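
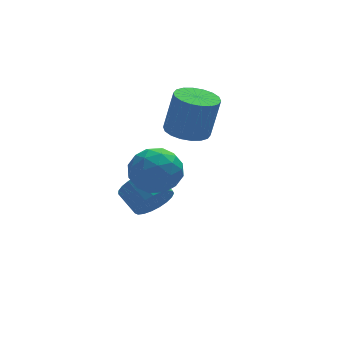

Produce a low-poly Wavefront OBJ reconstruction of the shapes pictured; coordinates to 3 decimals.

v -1.772 -0.727 3.303
v -1.197 -0.46 2.225
v -0.203 -1.88 3.855
v 0.372 -1.613 2.777
v 0.223 -0.723 3.643
v -0.747 -0.01 3.302
v -0.653 -2.33 2.778
v -1.623 -1.617 2.437
v -0.505 -1.451 1.9
v 0.037 -0.458 2.435
v -1.437 -1.882 3.645
v -0.895 -0.889 4.18
v -1.622 -0.492 2.715
v 0.222 -1.848 3.365
v 0.135 -1.325 3.874
v 0.473 -1.168 3.24
v -1.358 -0.228 3.349
v -1.019 -0.071 2.715
v -0.185 -0.226 3.549
v -0.381 -2.269 3.365
v -0.042 -2.112 2.731
v -1.873 -1.172 2.84
v -1.535 -1.015 2.206
v -1.215 -2.114 2.531
v -0.878 -0.917 1.891
v 0.045 -1.596 2.215
v -0.558 -2.017 2.216
v -1.128 -1.598 2.015
v -0.559 -0.334 2.205
v 0.363 -1.012 2.53
v 0.276 -0.489 3.039
v -0.294 -0.07 2.838
v -0.153 -0.916 2.014
v -1.763 -1.328 3.55
v -0.841 -2.006 3.875
v -1.106 -2.27 3.242
v -1.676 -1.851 3.041
v -1.445 -0.744 3.865
v -0.522 -1.423 4.189
v -0.272 -0.742 4.065
v -0.842 -0.323 3.864
v -1.247 -1.424 4.066
v -0.084 1.173 -0.604
v 0.746 1.171 -0.01
v 0.314 2.285 0.597
v -0.516 2.287 0.004
v 0.875 1.402 -0.342
v 0.443 2.516 0.265
v 0.838 1.594 -0.718
v 0.406 2.707 -0.111
v 0.642 1.712 -1.075
v 0.21 2.826 -0.468
v 0.321 1.737 -1.351
v -0.111 2.851 -0.744
v -0.071 1.665 -1.497
v -0.503 2.779 -0.89
v -0.465 1.508 -1.489
v -0.897 2.622 -0.882
v -0.793 1.293 -1.327
v -1.225 2.406 -0.72
v -0.998 1.057 -1.041
v -1.43 2.171 -0.434
v -1.045 0.841 -0.679
v -1.478 1.955 -0.072
v -0.927 0.683 -0.304
v -1.359 1.797 0.303
v -0.662 0.609 0.02
v -1.094 1.723 0.627
v -0.297 0.633 0.235
v -0.73 1.747 0.842
v 0.104 0.751 0.306
v -0.328 1.864 0.913
v 0.473 0.941 0.219
v 0.041 2.055 0.826
v 2.219 3.846 1.952
v 3.206 3.467 1.731
v 3.687 3.474 3.867
v 2.701 3.854 4.088
v 3.269 3.943 1.715
v 3.75 3.951 3.852
v 3.123 4.4 1.746
v 3.605 4.408 3.883
v 2.799 4.748 1.818
v 3.28 4.755 3.955
v 2.36 4.917 1.916
v 2.841 4.924 4.053
v 1.893 4.873 2.022
v 2.374 4.881 4.158
v 1.491 4.627 2.113
v 1.972 4.634 4.25
v 1.233 4.226 2.173
v 1.714 4.233 4.309
v 1.17 3.749 2.188
v 1.651 3.757 4.325
v 1.315 3.292 2.157
v 1.797 3.3 4.294
v 1.64 2.945 2.085
v 2.121 2.952 4.222
v 2.079 2.776 1.987
v 2.56 2.783 4.124
v 2.546 2.819 1.882
v 3.027 2.827 4.018
v 2.948 3.066 1.79
v 3.429 3.073 3.927
f 1 38 17
f 38 12 41
f 17 41 6
f 38 41 17
f 1 17 13
f 17 6 18
f 13 18 2
f 17 18 13
f 1 13 22
f 13 2 23
f 22 23 8
f 13 23 22
f 1 22 34
f 22 8 37
f 34 37 11
f 22 37 34
f 1 34 38
f 34 11 42
f 38 42 12
f 34 42 38
f 2 18 29
f 18 6 32
f 29 32 10
f 18 32 29
f 6 41 19
f 41 12 40
f 19 40 5
f 41 40 19
f 12 42 39
f 42 11 35
f 39 35 3
f 42 35 39
f 11 37 36
f 37 8 24
f 36 24 7
f 37 24 36
f 8 23 28
f 23 2 25
f 28 25 9
f 23 25 28
f 4 30 16
f 30 10 31
f 16 31 5
f 30 31 16
f 4 16 14
f 16 5 15
f 14 15 3
f 16 15 14
f 4 14 21
f 14 3 20
f 21 20 7
f 14 20 21
f 4 21 26
f 21 7 27
f 26 27 9
f 21 27 26
f 4 26 30
f 26 9 33
f 30 33 10
f 26 33 30
f 5 31 19
f 31 10 32
f 19 32 6
f 31 32 19
f 3 15 39
f 15 5 40
f 39 40 12
f 15 40 39
f 7 20 36
f 20 3 35
f 36 35 11
f 20 35 36
f 9 27 28
f 27 7 24
f 28 24 8
f 27 24 28
f 10 33 29
f 33 9 25
f 29 25 2
f 33 25 29
f 44 43 47
f 44 47 45
f 45 47 48
f 45 48 46
f 47 43 49
f 47 49 48
f 48 49 50
f 48 50 46
f 49 43 51
f 49 51 50
f 50 51 52
f 50 52 46
f 51 43 53
f 51 53 52
f 52 53 54
f 52 54 46
f 53 43 55
f 53 55 54
f 54 55 56
f 54 56 46
f 55 43 57
f 55 57 56
f 56 57 58
f 56 58 46
f 57 43 59
f 57 59 58
f 58 59 60
f 58 60 46
f 59 43 61
f 59 61 60
f 60 61 62
f 60 62 46
f 61 43 63
f 61 63 62
f 62 63 64
f 62 64 46
f 63 43 65
f 63 65 64
f 64 65 66
f 64 66 46
f 65 43 67
f 65 67 66
f 66 67 68
f 66 68 46
f 67 43 69
f 67 69 68
f 68 69 70
f 68 70 46
f 69 43 71
f 69 71 70
f 70 71 72
f 70 72 46
f 71 43 73
f 71 73 72
f 72 73 74
f 72 74 46
f 73 43 44
f 73 44 74
f 74 44 45
f 74 45 46
f 76 75 79
f 76 79 77
f 77 79 80
f 77 80 78
f 79 75 81
f 79 81 80
f 80 81 82
f 80 82 78
f 81 75 83
f 81 83 82
f 82 83 84
f 82 84 78
f 83 75 85
f 83 85 84
f 84 85 86
f 84 86 78
f 85 75 87
f 85 87 86
f 86 87 88
f 86 88 78
f 87 75 89
f 87 89 88
f 88 89 90
f 88 90 78
f 89 75 91
f 89 91 90
f 90 91 92
f 90 92 78
f 91 75 93
f 91 93 92
f 92 93 94
f 92 94 78
f 93 75 95
f 93 95 94
f 94 95 96
f 94 96 78
f 95 75 97
f 95 97 96
f 96 97 98
f 96 98 78
f 97 75 99
f 97 99 98
f 98 99 100
f 98 100 78
f 99 75 101
f 99 101 100
f 100 101 102
f 100 102 78
f 101 75 103
f 101 103 102
f 102 103 104
f 102 104 78
f 103 75 76
f 103 76 104
f 104 76 77
f 104 77 78



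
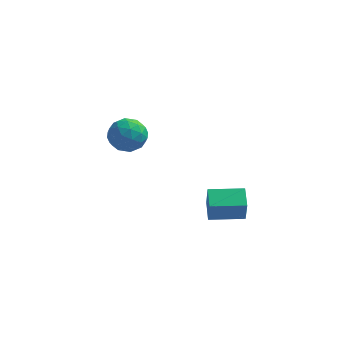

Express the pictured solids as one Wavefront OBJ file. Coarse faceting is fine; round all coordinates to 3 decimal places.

v 3.031 -2.087 2.409
v 3.155 -2.445 3.558
v 2.743 -1.113 2.744
v 2.867 -1.47 3.893
v 4.553 -1.63 2.387
v 4.677 -1.987 3.536
v 4.265 -0.655 2.722
v 4.389 -1.013 3.871
v -1.643 3.503 3.249
v -0.866 3.143 3.742
v -2.534 2.277 3.758
v -1.757 1.917 4.251
v -2.188 2.753 4.552
v -1.638 3.511 4.237
v -1.762 1.909 3.263
v -1.212 2.667 2.948
v -0.939 2.158 3.75
v -1.203 2.68 4.547
v -2.197 2.74 2.953
v -2.461 3.262 3.75
v -1.176 3.431 3.451
v -2.224 1.989 4.049
v -2.477 2.481 4.226
v -2.021 2.269 4.516
v -1.63 3.647 3.742
v -1.173 3.436 4.032
v -1.95 3.206 4.508
v -2.227 1.984 3.468
v -1.77 1.773 3.758
v -1.379 3.151 2.984
v -0.923 2.939 3.274
v -1.45 2.214 2.992
v -0.763 2.64 3.745
v -1.286 1.919 4.045
v -1.29 1.914 3.464
v -0.966 2.36 3.279
v -0.917 2.947 4.214
v -1.441 2.226 4.513
v -1.695 2.718 4.69
v -1.371 3.163 4.505
v -0.961 2.367 4.219
v -1.959 3.194 2.987
v -2.483 2.473 3.286
v -2.029 2.257 2.995
v -1.705 2.702 2.81
v -2.114 3.501 3.455
v -2.637 2.78 3.755
v -2.434 3.06 4.221
v -2.11 3.506 4.036
v -2.439 3.053 3.281
f 2 4 1
f 5 2 1
f 1 4 3
f 3 5 1
f 2 8 4
f 6 2 5
f 6 8 2
f 4 8 3
f 7 5 3
f 3 8 7
f 7 6 5
f 8 6 7
f 9 46 25
f 46 20 49
f 25 49 14
f 46 49 25
f 9 25 21
f 25 14 26
f 21 26 10
f 25 26 21
f 9 21 30
f 21 10 31
f 30 31 16
f 21 31 30
f 9 30 42
f 30 16 45
f 42 45 19
f 30 45 42
f 9 42 46
f 42 19 50
f 46 50 20
f 42 50 46
f 10 26 37
f 26 14 40
f 37 40 18
f 26 40 37
f 14 49 27
f 49 20 48
f 27 48 13
f 49 48 27
f 20 50 47
f 50 19 43
f 47 43 11
f 50 43 47
f 19 45 44
f 45 16 32
f 44 32 15
f 45 32 44
f 16 31 36
f 31 10 33
f 36 33 17
f 31 33 36
f 12 38 24
f 38 18 39
f 24 39 13
f 38 39 24
f 12 24 22
f 24 13 23
f 22 23 11
f 24 23 22
f 12 22 29
f 22 11 28
f 29 28 15
f 22 28 29
f 12 29 34
f 29 15 35
f 34 35 17
f 29 35 34
f 12 34 38
f 34 17 41
f 38 41 18
f 34 41 38
f 13 39 27
f 39 18 40
f 27 40 14
f 39 40 27
f 11 23 47
f 23 13 48
f 47 48 20
f 23 48 47
f 15 28 44
f 28 11 43
f 44 43 19
f 28 43 44
f 17 35 36
f 35 15 32
f 36 32 16
f 35 32 36
f 18 41 37
f 41 17 33
f 37 33 10
f 41 33 37



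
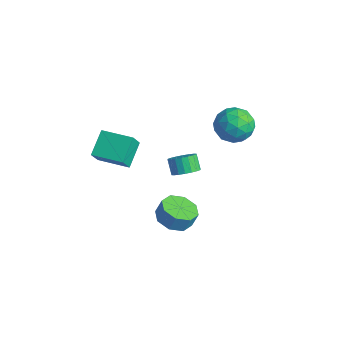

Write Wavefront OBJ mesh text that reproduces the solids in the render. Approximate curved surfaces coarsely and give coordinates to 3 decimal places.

v -0.492 0.949 -1.846
v 0.152 0.879 -1.311
v -0.505 1.061 -0.498
v -1.148 1.131 -1.034
v 0.151 1.244 -1.393
v -0.505 1.426 -0.581
v 0.023 1.55 -1.565
v -0.633 1.732 -0.753
v -0.207 1.737 -1.793
v -0.863 1.919 -0.98
v -0.493 1.769 -2.031
v -1.15 1.95 -1.218
v -0.78 1.637 -2.233
v -1.436 1.819 -1.42
v -1.009 1.37 -2.358
v -1.665 1.552 -1.545
v -1.135 1.019 -2.382
v -1.792 1.201 -1.569
v -1.135 0.654 -2.299
v -1.791 0.836 -1.487
v -1.007 0.348 -2.127
v -1.663 0.53 -1.315
v -0.777 0.161 -1.9
v -1.433 0.343 -1.087
v -0.49 0.13 -1.662
v -1.147 0.311 -0.849
v -0.204 0.261 -1.46
v -0.86 0.443 -0.647
v 0.025 0.528 -1.335
v -0.631 0.71 -0.522
v 0.589 4.014 2.831
v 1.729 3.992 2.368
v 0.511 2.028 2.732
v 1.651 2.006 2.269
v 1.469 2.335 3.44
v 1.517 3.563 3.501
v 0.723 2.457 1.599
v 0.771 3.685 1.66
v 1.811 3.03 1.606
v 2.272 2.955 2.744
v -0.032 3.065 2.356
v 0.429 2.99 3.494
v 1.166 4.178 2.609
v 1.074 1.842 2.491
v 0.967 2.036 3.18
v 1.637 2.023 2.908
v 1.042 3.925 3.275
v 1.711 3.913 3.002
v 1.559 2.939 3.632
v 0.529 2.107 2.098
v 1.198 2.095 1.825
v 0.603 3.997 2.192
v 1.273 3.984 1.92
v 0.681 3.081 1.468
v 1.884 3.599 1.888
v 1.838 2.432 1.83
v 1.293 2.697 1.436
v 1.321 3.418 1.472
v 2.155 3.555 2.557
v 2.109 2.387 2.499
v 2.002 2.581 3.187
v 2.031 3.303 3.223
v 2.204 2.989 2.11
v 0.131 3.633 2.601
v 0.085 2.465 2.543
v 0.209 2.717 1.877
v 0.238 3.439 1.913
v 0.402 3.588 3.27
v 0.356 2.421 3.212
v 0.919 2.602 3.628
v 0.947 3.323 3.664
v 0.036 3.031 2.99
v 1.632 -1.391 -3.007
v 2.424 -0.726 -3.381
v 2.62 -0.423 -2.427
v 1.828 -1.089 -2.053
v 1.673 -0.346 -3.347
v 1.87 -0.043 -2.393
v 0.898 -0.578 -3.113
v 1.095 -0.276 -2.159
v 0.553 -1.287 -2.818
v 0.75 -0.985 -1.864
v 0.84 -2.057 -2.633
v 1.036 -1.754 -1.679
v 1.59 -2.437 -2.667
v 1.787 -2.134 -1.713
v 2.365 -2.204 -2.901
v 2.562 -1.902 -1.947
v 2.71 -1.495 -3.196
v 2.907 -1.193 -2.242
v -1.99 -3.177 2.561
v -1.639 -3.812 3.616
v -0.385 -2.2 2.616
v -0.034 -2.835 3.67
v -1.246 -4.345 1.61
v -0.895 -4.98 2.664
v 0.359 -3.368 1.664
v 0.71 -4.003 2.719
f 2 1 5
f 2 5 3
f 3 5 6
f 3 6 4
f 5 1 7
f 5 7 6
f 6 7 8
f 6 8 4
f 7 1 9
f 7 9 8
f 8 9 10
f 8 10 4
f 9 1 11
f 9 11 10
f 10 11 12
f 10 12 4
f 11 1 13
f 11 13 12
f 12 13 14
f 12 14 4
f 13 1 15
f 13 15 14
f 14 15 16
f 14 16 4
f 15 1 17
f 15 17 16
f 16 17 18
f 16 18 4
f 17 1 19
f 17 19 18
f 18 19 20
f 18 20 4
f 19 1 21
f 19 21 20
f 20 21 22
f 20 22 4
f 21 1 23
f 21 23 22
f 22 23 24
f 22 24 4
f 23 1 25
f 23 25 24
f 24 25 26
f 24 26 4
f 25 1 27
f 25 27 26
f 26 27 28
f 26 28 4
f 27 1 29
f 27 29 28
f 28 29 30
f 28 30 4
f 29 1 2
f 29 2 30
f 30 2 3
f 30 3 4
f 31 68 47
f 68 42 71
f 47 71 36
f 68 71 47
f 31 47 43
f 47 36 48
f 43 48 32
f 47 48 43
f 31 43 52
f 43 32 53
f 52 53 38
f 43 53 52
f 31 52 64
f 52 38 67
f 64 67 41
f 52 67 64
f 31 64 68
f 64 41 72
f 68 72 42
f 64 72 68
f 32 48 59
f 48 36 62
f 59 62 40
f 48 62 59
f 36 71 49
f 71 42 70
f 49 70 35
f 71 70 49
f 42 72 69
f 72 41 65
f 69 65 33
f 72 65 69
f 41 67 66
f 67 38 54
f 66 54 37
f 67 54 66
f 38 53 58
f 53 32 55
f 58 55 39
f 53 55 58
f 34 60 46
f 60 40 61
f 46 61 35
f 60 61 46
f 34 46 44
f 46 35 45
f 44 45 33
f 46 45 44
f 34 44 51
f 44 33 50
f 51 50 37
f 44 50 51
f 34 51 56
f 51 37 57
f 56 57 39
f 51 57 56
f 34 56 60
f 56 39 63
f 60 63 40
f 56 63 60
f 35 61 49
f 61 40 62
f 49 62 36
f 61 62 49
f 33 45 69
f 45 35 70
f 69 70 42
f 45 70 69
f 37 50 66
f 50 33 65
f 66 65 41
f 50 65 66
f 39 57 58
f 57 37 54
f 58 54 38
f 57 54 58
f 40 63 59
f 63 39 55
f 59 55 32
f 63 55 59
f 74 73 77
f 74 77 75
f 75 77 78
f 75 78 76
f 77 73 79
f 77 79 78
f 78 79 80
f 78 80 76
f 79 73 81
f 79 81 80
f 80 81 82
f 80 82 76
f 81 73 83
f 81 83 82
f 82 83 84
f 82 84 76
f 83 73 85
f 83 85 84
f 84 85 86
f 84 86 76
f 85 73 87
f 85 87 86
f 86 87 88
f 86 88 76
f 87 73 89
f 87 89 88
f 88 89 90
f 88 90 76
f 89 73 74
f 89 74 90
f 90 74 75
f 90 75 76
f 92 94 91
f 95 92 91
f 91 94 93
f 93 95 91
f 92 98 94
f 96 92 95
f 96 98 92
f 94 98 93
f 97 95 93
f 93 98 97
f 97 96 95
f 98 96 97



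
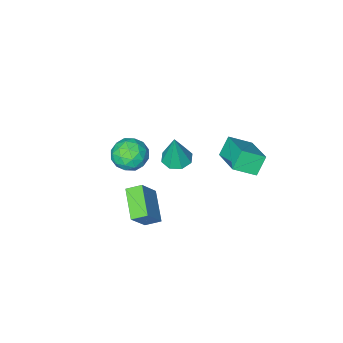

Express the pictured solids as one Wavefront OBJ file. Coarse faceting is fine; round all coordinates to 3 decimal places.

v -4.725 1.723 1.325
v -3.648 1.138 1.98
v -4.171 3.64 2.127
v -3.094 3.054 2.782
v -4.026 1.926 0.358
v -2.949 1.34 1.013
v -3.472 3.842 1.16
v -2.395 3.257 1.815
v -0.966 -3.071 -1.479
v -0.081 -3.086 -2.122
v -1.599 -4.494 -2.318
v -0.714 -4.509 -2.961
v -0.623 -4.755 -1.899
v -0.232 -3.876 -1.381
v -1.448 -3.704 -3.059
v -1.057 -2.825 -2.541
v -0.379 -3.477 -3.098
v 0.131 -4.127 -2.381
v -1.811 -3.453 -2.059
v -1.301 -4.103 -1.342
v -0.468 -2.953 -1.727
v -1.212 -4.627 -2.713
v -1.159 -4.771 -2.089
v -0.639 -4.78 -2.467
v -0.556 -3.418 -1.291
v -0.036 -3.426 -1.669
v -0.355 -4.408 -1.538
v -1.644 -4.154 -2.771
v -1.124 -4.162 -3.149
v -1.041 -2.8 -1.973
v -0.521 -2.809 -2.351
v -1.325 -3.172 -2.902
v -0.123 -3.192 -2.679
v -0.495 -4.029 -3.172
v -0.926 -3.556 -3.23
v -0.696 -3.039 -2.925
v 0.177 -3.574 -2.257
v -0.196 -4.411 -2.75
v -0.142 -4.555 -2.126
v 0.088 -4.038 -1.821
v 0.001 -3.804 -2.831
v -1.484 -3.169 -1.69
v -1.857 -4.006 -2.183
v -1.768 -3.542 -2.619
v -1.538 -3.025 -2.314
v -1.185 -3.551 -1.268
v -1.557 -4.388 -1.761
v -0.984 -4.541 -1.515
v -0.754 -4.024 -1.21
v -1.681 -3.776 -1.609
v -3.325 -3.035 -3.35
v -2.572 -2.633 -3.517
v -2.995 -2.785 -1.27
v -3.085 -2.21 -3.487
v -3.739 -2.27 -3.376
v -4.15 -2.778 -3.25
v -4.078 -3.437 -3.182
v -3.565 -3.86 -3.212
v -2.911 -3.8 -3.323
v -2.5 -3.292 -3.45
v 0.606 -0.168 -4.406
v -0.091 -1.745 -3.583
v -0.086 0.339 -4.022
v -0.783 -1.238 -3.199
v 1.643 0.138 -2.941
v 0.946 -1.439 -2.118
v 0.951 0.645 -2.557
v 0.254 -0.932 -1.734
f 2 4 1
f 5 2 1
f 1 4 3
f 3 5 1
f 2 8 4
f 6 2 5
f 6 8 2
f 4 8 3
f 7 5 3
f 3 8 7
f 7 6 5
f 8 6 7
f 9 46 25
f 46 20 49
f 25 49 14
f 46 49 25
f 9 25 21
f 25 14 26
f 21 26 10
f 25 26 21
f 9 21 30
f 21 10 31
f 30 31 16
f 21 31 30
f 9 30 42
f 30 16 45
f 42 45 19
f 30 45 42
f 9 42 46
f 42 19 50
f 46 50 20
f 42 50 46
f 10 26 37
f 26 14 40
f 37 40 18
f 26 40 37
f 14 49 27
f 49 20 48
f 27 48 13
f 49 48 27
f 20 50 47
f 50 19 43
f 47 43 11
f 50 43 47
f 19 45 44
f 45 16 32
f 44 32 15
f 45 32 44
f 16 31 36
f 31 10 33
f 36 33 17
f 31 33 36
f 12 38 24
f 38 18 39
f 24 39 13
f 38 39 24
f 12 24 22
f 24 13 23
f 22 23 11
f 24 23 22
f 12 22 29
f 22 11 28
f 29 28 15
f 22 28 29
f 12 29 34
f 29 15 35
f 34 35 17
f 29 35 34
f 12 34 38
f 34 17 41
f 38 41 18
f 34 41 38
f 13 39 27
f 39 18 40
f 27 40 14
f 39 40 27
f 11 23 47
f 23 13 48
f 47 48 20
f 23 48 47
f 15 28 44
f 28 11 43
f 44 43 19
f 28 43 44
f 17 35 36
f 35 15 32
f 36 32 16
f 35 32 36
f 18 41 37
f 41 17 33
f 37 33 10
f 41 33 37
f 52 51 54
f 52 54 53
f 54 51 55
f 54 55 53
f 55 51 56
f 55 56 53
f 56 51 57
f 56 57 53
f 57 51 58
f 57 58 53
f 58 51 59
f 58 59 53
f 59 51 60
f 59 60 53
f 60 51 52
f 60 52 53
f 62 64 61
f 65 62 61
f 61 64 63
f 63 65 61
f 62 68 64
f 66 62 65
f 66 68 62
f 64 68 63
f 67 65 63
f 63 68 67
f 67 66 65
f 68 66 67



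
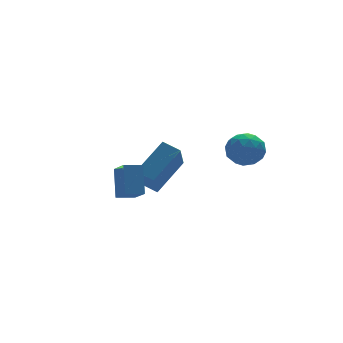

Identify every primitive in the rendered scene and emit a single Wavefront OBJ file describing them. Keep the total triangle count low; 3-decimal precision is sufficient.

v 1.221 2.658 -2.826
v 0.469 1.432 -1.31
v 2.733 3.202 -1.636
v 1.981 1.976 -0.119
v 1.719 1.964 -3.141
v 0.967 0.738 -1.624
v 3.231 2.508 -1.95
v 2.479 1.282 -0.434
v -1.112 -0.005 -1.772
v -1.134 -1.014 -1.035
v -0.785 0.854 -0.586
v -0.808 -0.156 0.151
v -0.292 -0.124 -1.911
v -0.315 -1.134 -1.174
v 0.034 0.734 -0.725
v 0.012 -0.275 0.012
v 2.937 -2.427 0.835
v 3.651 -2.132 1.262
v 3.029 -3.668 1.538
v 3.743 -3.373 1.965
v 2.951 -3.021 2.134
v 2.894 -2.255 1.7
v 3.786 -3.545 1.1
v 3.729 -2.779 0.666
v 4.176 -2.823 1.426
v 3.66 -2.499 2.065
v 3.02 -3.301 0.735
v 2.504 -2.977 1.374
v 3.286 -2.171 0.987
v 3.394 -3.629 1.813
v 2.928 -3.423 1.913
v 3.348 -3.249 2.164
v 2.841 -2.243 1.244
v 3.261 -2.069 1.495
v 2.849 -2.592 2.008
v 3.419 -3.731 1.305
v 3.839 -3.557 1.556
v 3.332 -2.551 0.636
v 3.752 -2.377 0.887
v 3.831 -3.208 0.792
v 4.014 -2.403 1.334
v 4.068 -3.133 1.748
v 4.094 -3.234 1.239
v 4.06 -2.783 0.984
v 3.711 -2.213 1.71
v 3.765 -2.942 2.123
v 3.299 -2.736 2.223
v 3.266 -2.285 1.967
v 4.019 -2.619 1.806
v 2.915 -2.858 0.677
v 2.969 -3.587 1.09
v 3.414 -3.515 0.833
v 3.381 -3.064 0.577
v 2.612 -2.667 1.052
v 2.666 -3.397 1.466
v 2.62 -3.017 1.816
v 2.586 -2.566 1.561
v 2.661 -3.181 0.994
f 2 4 1
f 5 2 1
f 1 4 3
f 3 5 1
f 2 8 4
f 6 2 5
f 6 8 2
f 4 8 3
f 7 5 3
f 3 8 7
f 7 6 5
f 8 6 7
f 10 12 9
f 13 10 9
f 9 12 11
f 11 13 9
f 10 16 12
f 14 10 13
f 14 16 10
f 12 16 11
f 15 13 11
f 11 16 15
f 15 14 13
f 16 14 15
f 17 54 33
f 54 28 57
f 33 57 22
f 54 57 33
f 17 33 29
f 33 22 34
f 29 34 18
f 33 34 29
f 17 29 38
f 29 18 39
f 38 39 24
f 29 39 38
f 17 38 50
f 38 24 53
f 50 53 27
f 38 53 50
f 17 50 54
f 50 27 58
f 54 58 28
f 50 58 54
f 18 34 45
f 34 22 48
f 45 48 26
f 34 48 45
f 22 57 35
f 57 28 56
f 35 56 21
f 57 56 35
f 28 58 55
f 58 27 51
f 55 51 19
f 58 51 55
f 27 53 52
f 53 24 40
f 52 40 23
f 53 40 52
f 24 39 44
f 39 18 41
f 44 41 25
f 39 41 44
f 20 46 32
f 46 26 47
f 32 47 21
f 46 47 32
f 20 32 30
f 32 21 31
f 30 31 19
f 32 31 30
f 20 30 37
f 30 19 36
f 37 36 23
f 30 36 37
f 20 37 42
f 37 23 43
f 42 43 25
f 37 43 42
f 20 42 46
f 42 25 49
f 46 49 26
f 42 49 46
f 21 47 35
f 47 26 48
f 35 48 22
f 47 48 35
f 19 31 55
f 31 21 56
f 55 56 28
f 31 56 55
f 23 36 52
f 36 19 51
f 52 51 27
f 36 51 52
f 25 43 44
f 43 23 40
f 44 40 24
f 43 40 44
f 26 49 45
f 49 25 41
f 45 41 18
f 49 41 45



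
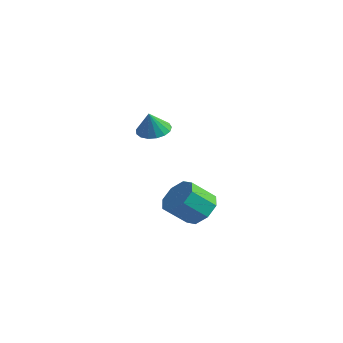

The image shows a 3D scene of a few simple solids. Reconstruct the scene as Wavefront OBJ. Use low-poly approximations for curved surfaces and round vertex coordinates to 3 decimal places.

v 3.119 2.429 -3.636
v 4.052 2.535 -3.104
v 3.555 1.417 -2.011
v 2.621 1.311 -2.544
v 3.472 3.058 -2.833
v 2.975 1.94 -1.74
v 2.685 3.212 -3.033
v 2.188 2.095 -1.94
v 2.152 2.908 -3.586
v 1.655 1.791 -2.493
v 2.185 2.323 -4.169
v 1.688 1.205 -3.076
v 2.765 1.8 -4.44
v 2.268 0.682 -3.347
v 3.552 1.645 -4.24
v 3.055 0.528 -3.147
v 4.085 1.949 -3.687
v 3.588 0.832 -2.594
v 2.873 -0.383 2.329
v 3.661 -0.065 2.343
v 3.027 -0.817 3.491
v 3.432 0.238 2.487
v 3.074 0.399 2.595
v 2.67 0.381 2.641
v 2.313 0.188 2.616
v 2.084 -0.136 2.526
v 2.036 -0.516 2.39
v 2.18 -0.866 2.24
v 2.482 -1.105 2.111
v 2.874 -1.179 2.031
v 3.266 -1.07 2.02
v 3.568 -0.804 2.08
v 3.711 -0.441 2.196
f 2 1 5
f 2 5 3
f 3 5 6
f 3 6 4
f 5 1 7
f 5 7 6
f 6 7 8
f 6 8 4
f 7 1 9
f 7 9 8
f 8 9 10
f 8 10 4
f 9 1 11
f 9 11 10
f 10 11 12
f 10 12 4
f 11 1 13
f 11 13 12
f 12 13 14
f 12 14 4
f 13 1 15
f 13 15 14
f 14 15 16
f 14 16 4
f 15 1 17
f 15 17 16
f 16 17 18
f 16 18 4
f 17 1 2
f 17 2 18
f 18 2 3
f 18 3 4
f 20 19 22
f 20 22 21
f 22 19 23
f 22 23 21
f 23 19 24
f 23 24 21
f 24 19 25
f 24 25 21
f 25 19 26
f 25 26 21
f 26 19 27
f 26 27 21
f 27 19 28
f 27 28 21
f 28 19 29
f 28 29 21
f 29 19 30
f 29 30 21
f 30 19 31
f 30 31 21
f 31 19 32
f 31 32 21
f 32 19 33
f 32 33 21
f 33 19 20
f 33 20 21



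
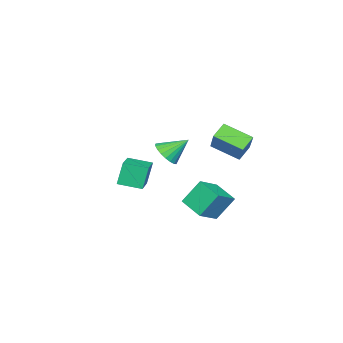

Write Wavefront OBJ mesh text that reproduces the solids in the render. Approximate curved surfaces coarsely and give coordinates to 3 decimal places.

v 0.63 0.79 1.609
v 1.424 1.229 1.683
v -0.03 1.81 2.651
v 1.258 1.414 1.397
v 0.984 1.491 1.148
v 0.648 1.446 0.979
v 0.31 1.289 0.918
v 0.026 1.045 0.978
v -0.152 0.757 1.146
v -0.196 0.475 1.394
v -0.097 0.247 1.68
v 0.128 0.114 1.953
v 0.44 0.097 2.167
v 0.785 0.2 2.284
v 1.102 0.406 2.285
v 1.339 0.677 2.169
v 1.452 0.969 1.956
v -3.838 2.876 -0.085
v -3.54 1.172 0.701
v -4.732 3.023 0.574
v -4.434 1.319 1.359
v -2.646 3.741 1.341
v -2.348 2.037 2.126
v -3.54 3.888 1.999
v -3.242 2.184 2.785
v -2.715 -4.263 -2.839
v -3.147 -4.113 -1.305
v -3.263 -2.886 -3.127
v -3.695 -2.736 -1.594
v -1.065 -3.524 -2.446
v -1.497 -3.374 -0.913
v -1.613 -2.147 -2.735
v -2.045 -1.997 -1.201
v -0.005 3.608 -0.339
v 1.35 3.355 0.411
v 0.54 5.037 -0.843
v 1.896 4.784 -0.093
v 0.644 2.856 -1.767
v 2 2.603 -1.017
v 1.19 4.285 -2.271
v 2.545 4.032 -1.521
f 2 1 4
f 2 4 3
f 4 1 5
f 4 5 3
f 5 1 6
f 5 6 3
f 6 1 7
f 6 7 3
f 7 1 8
f 7 8 3
f 8 1 9
f 8 9 3
f 9 1 10
f 9 10 3
f 10 1 11
f 10 11 3
f 11 1 12
f 11 12 3
f 12 1 13
f 12 13 3
f 13 1 14
f 13 14 3
f 14 1 15
f 14 15 3
f 15 1 16
f 15 16 3
f 16 1 17
f 16 17 3
f 17 1 2
f 17 2 3
f 19 21 18
f 22 19 18
f 18 21 20
f 20 22 18
f 19 25 21
f 23 19 22
f 23 25 19
f 21 25 20
f 24 22 20
f 20 25 24
f 24 23 22
f 25 23 24
f 27 29 26
f 30 27 26
f 26 29 28
f 28 30 26
f 27 33 29
f 31 27 30
f 31 33 27
f 29 33 28
f 32 30 28
f 28 33 32
f 32 31 30
f 33 31 32
f 35 37 34
f 38 35 34
f 34 37 36
f 36 38 34
f 35 41 37
f 39 35 38
f 39 41 35
f 37 41 36
f 40 38 36
f 36 41 40
f 40 39 38
f 41 39 40



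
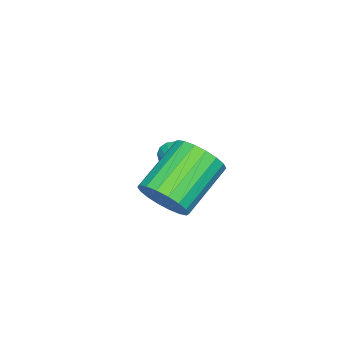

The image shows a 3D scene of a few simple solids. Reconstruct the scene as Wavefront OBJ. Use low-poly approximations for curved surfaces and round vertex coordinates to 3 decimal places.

v -3.028 -4.411 -2.58
v -2.749 -4.573 -2.975
v -1.692 -3.569 -1.98
v -2.856 -4.345 -3.056
v -3.009 -4.135 -3.009
v -3.168 -3.999 -2.847
v -3.289 -3.974 -2.614
v -3.34 -4.066 -2.372
v -3.307 -4.25 -2.185
v -3.2 -4.477 -2.105
v -3.047 -4.687 -2.152
v -2.889 -4.823 -2.314
v -2.768 -4.848 -2.547
v -2.717 -4.757 -2.789
v 1.041 -2.116 -0.849
v 1.404 -2.42 -0.143
v -0.238 -2.248 0.775
v -0.601 -1.944 0.069
v 1.46 -2.047 -0.113
v -0.182 -1.875 0.806
v 1.433 -1.688 -0.229
v -0.209 -1.516 0.69
v 1.329 -1.413 -0.467
v -0.314 -1.241 0.452
v 1.167 -1.278 -0.781
v -0.475 -1.106 0.138
v 0.981 -1.309 -1.109
v -0.662 -1.137 -0.19
v 0.806 -1.499 -1.385
v -0.836 -1.327 -0.466
v 0.678 -1.812 -1.555
v -0.964 -1.64 -0.637
v 0.622 -2.185 -1.586
v -1.02 -2.013 -0.667
v 0.649 -2.544 -1.47
v -0.993 -2.372 -0.551
v 0.754 -2.819 -1.232
v -0.889 -2.647 -0.313
v 0.915 -2.954 -0.918
v -0.727 -2.782 0.001
v 1.102 -2.923 -0.59
v -0.541 -2.751 0.329
v 1.276 -2.733 -0.314
v -0.366 -2.561 0.605
f 2 1 4
f 2 4 3
f 4 1 5
f 4 5 3
f 5 1 6
f 5 6 3
f 6 1 7
f 6 7 3
f 7 1 8
f 7 8 3
f 8 1 9
f 8 9 3
f 9 1 10
f 9 10 3
f 10 1 11
f 10 11 3
f 11 1 12
f 11 12 3
f 12 1 13
f 12 13 3
f 13 1 14
f 13 14 3
f 14 1 2
f 14 2 3
f 16 15 19
f 16 19 17
f 17 19 20
f 17 20 18
f 19 15 21
f 19 21 20
f 20 21 22
f 20 22 18
f 21 15 23
f 21 23 22
f 22 23 24
f 22 24 18
f 23 15 25
f 23 25 24
f 24 25 26
f 24 26 18
f 25 15 27
f 25 27 26
f 26 27 28
f 26 28 18
f 27 15 29
f 27 29 28
f 28 29 30
f 28 30 18
f 29 15 31
f 29 31 30
f 30 31 32
f 30 32 18
f 31 15 33
f 31 33 32
f 32 33 34
f 32 34 18
f 33 15 35
f 33 35 34
f 34 35 36
f 34 36 18
f 35 15 37
f 35 37 36
f 36 37 38
f 36 38 18
f 37 15 39
f 37 39 38
f 38 39 40
f 38 40 18
f 39 15 41
f 39 41 40
f 40 41 42
f 40 42 18
f 41 15 43
f 41 43 42
f 42 43 44
f 42 44 18
f 43 15 16
f 43 16 44
f 44 16 17
f 44 17 18



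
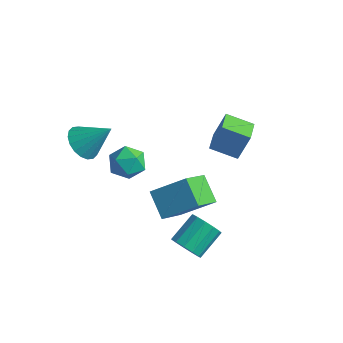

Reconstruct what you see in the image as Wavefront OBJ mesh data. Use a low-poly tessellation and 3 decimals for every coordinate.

v 0.16 -0.489 -4.459
v 0.412 -2.148 -3.246
v -1.058 0.024 -3.505
v -0.806 -1.635 -2.292
v 1.526 0.575 -3.288
v 1.778 -1.084 -2.075
v 0.308 1.088 -2.334
v 0.56 -0.571 -1.121
v 0.373 1.359 -0.323
v 0.709 1.877 1.175
v -0.339 2.527 -0.567
v -0.003 3.045 0.93
v 1.623 2.015 -0.83
v 1.959 2.533 0.667
v 0.911 3.183 -1.075
v 1.247 3.701 0.423
v -3.545 -0.358 -1.438
v -2.896 0.251 -1.978
v -3.444 -1.531 -2.642
v -2.795 -0.922 -3.182
v -2.482 -1.352 -2.287
v -2.544 -0.627 -1.543
v -3.796 -0.653 -3.077
v -3.858 0.072 -2.333
v -3.051 0.069 -2.991
v -2.239 -0.363 -2.502
v -4.101 -0.917 -2.118
v -3.289 -1.349 -1.629
v 2.74 -3.117 -3.107
v 3.595 -3.187 -3.05
v 3.655 -1.754 -2.195
v 2.8 -1.683 -2.253
v 3.505 -2.94 -3.457
v 3.566 -1.507 -2.602
v 3.173 -2.749 -3.754
v 3.233 -1.316 -2.899
v 2.703 -2.675 -3.845
v 2.763 -1.242 -2.99
v 2.244 -2.741 -3.702
v 2.305 -1.308 -2.847
v 1.943 -2.926 -3.37
v 2.004 -1.493 -2.515
v 1.895 -3.172 -2.955
v 1.956 -1.739 -2.1
v 2.115 -3.4 -2.589
v 2.176 -1.967 -1.734
v 2.534 -3.538 -2.387
v 2.594 -2.105 -1.532
v 3.017 -3.542 -2.414
v 3.078 -2.109 -1.559
v 3.413 -3.411 -2.661
v 3.473 -1.978 -1.806
v -3.607 -3.212 0.966
v -2.965 -2.947 0.233
v -2.453 -2.448 2.254
v -3.235 -2.589 0.264
v -3.579 -2.354 0.433
v -3.929 -2.29 0.708
v -4.214 -2.407 1.034
v -4.38 -2.685 1.347
v -4.393 -3.066 1.584
v -4.25 -3.476 1.699
v -3.979 -3.834 1.669
v -3.635 -4.069 1.5
v -3.286 -4.134 1.225
v -3 -4.016 0.898
v -2.834 -3.739 0.586
v -2.822 -3.357 0.348
f 2 4 1
f 5 2 1
f 1 4 3
f 3 5 1
f 2 8 4
f 6 2 5
f 6 8 2
f 4 8 3
f 7 5 3
f 3 8 7
f 7 6 5
f 8 6 7
f 10 12 9
f 13 10 9
f 9 12 11
f 11 13 9
f 10 16 12
f 14 10 13
f 14 16 10
f 12 16 11
f 15 13 11
f 11 16 15
f 15 14 13
f 16 14 15
f 17 28 22
f 17 22 18
f 17 18 24
f 17 24 27
f 17 27 28
f 18 22 26
f 22 28 21
f 28 27 19
f 27 24 23
f 24 18 25
f 20 26 21
f 20 21 19
f 20 19 23
f 20 23 25
f 20 25 26
f 21 26 22
f 19 21 28
f 23 19 27
f 25 23 24
f 26 25 18
f 30 29 33
f 30 33 31
f 31 33 34
f 31 34 32
f 33 29 35
f 33 35 34
f 34 35 36
f 34 36 32
f 35 29 37
f 35 37 36
f 36 37 38
f 36 38 32
f 37 29 39
f 37 39 38
f 38 39 40
f 38 40 32
f 39 29 41
f 39 41 40
f 40 41 42
f 40 42 32
f 41 29 43
f 41 43 42
f 42 43 44
f 42 44 32
f 43 29 45
f 43 45 44
f 44 45 46
f 44 46 32
f 45 29 47
f 45 47 46
f 46 47 48
f 46 48 32
f 47 29 49
f 47 49 48
f 48 49 50
f 48 50 32
f 49 29 51
f 49 51 50
f 50 51 52
f 50 52 32
f 51 29 30
f 51 30 52
f 52 30 31
f 52 31 32
f 54 53 56
f 54 56 55
f 56 53 57
f 56 57 55
f 57 53 58
f 57 58 55
f 58 53 59
f 58 59 55
f 59 53 60
f 59 60 55
f 60 53 61
f 60 61 55
f 61 53 62
f 61 62 55
f 62 53 63
f 62 63 55
f 63 53 64
f 63 64 55
f 64 53 65
f 64 65 55
f 65 53 66
f 65 66 55
f 66 53 67
f 66 67 55
f 67 53 68
f 67 68 55
f 68 53 54
f 68 54 55



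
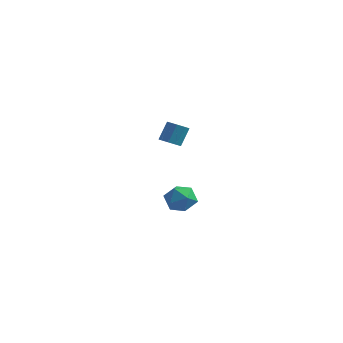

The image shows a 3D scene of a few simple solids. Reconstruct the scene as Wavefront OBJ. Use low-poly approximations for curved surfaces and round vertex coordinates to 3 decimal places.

v -1.15 3.088 -2.807
v -0.432 3.441 -2.486
v -0.748 1.839 -2.334
v -0.03 2.192 -2.013
v -0.795 2.376 -1.661
v -1.044 3.148 -1.954
v -0.136 2.132 -2.866
v -0.385 2.904 -3.159
v 0.195 2.85 -2.522
v -0.213 3.001 -1.778
v -0.967 2.279 -3.042
v -1.375 2.43 -2.298
v 0.566 -0.969 3.247
v 0.94 -0.686 3.001
v 1.089 -0.128 3.866
v 0.714 -0.411 4.113
v 0.616 -0.53 2.955
v 0.765 0.028 3.82
v 0.269 -0.579 3.047
v 0.417 -0.021 3.912
v 0.06 -0.81 3.232
v 0.209 -0.252 4.097
v 0.088 -1.116 3.424
v 0.237 -0.558 4.289
v 0.34 -1.353 3.534
v 0.488 -0.795 4.399
v 0.697 -1.41 3.51
v 0.845 -0.853 4.375
v 0.993 -1.261 3.363
v 1.141 -0.703 4.228
v 1.089 -0.975 3.162
v 1.237 -0.417 4.027
f 1 12 6
f 1 6 2
f 1 2 8
f 1 8 11
f 1 11 12
f 2 6 10
f 6 12 5
f 12 11 3
f 11 8 7
f 8 2 9
f 4 10 5
f 4 5 3
f 4 3 7
f 4 7 9
f 4 9 10
f 5 10 6
f 3 5 12
f 7 3 11
f 9 7 8
f 10 9 2
f 14 13 17
f 14 17 15
f 15 17 18
f 15 18 16
f 17 13 19
f 17 19 18
f 18 19 20
f 18 20 16
f 19 13 21
f 19 21 20
f 20 21 22
f 20 22 16
f 21 13 23
f 21 23 22
f 22 23 24
f 22 24 16
f 23 13 25
f 23 25 24
f 24 25 26
f 24 26 16
f 25 13 27
f 25 27 26
f 26 27 28
f 26 28 16
f 27 13 29
f 27 29 28
f 28 29 30
f 28 30 16
f 29 13 31
f 29 31 30
f 30 31 32
f 30 32 16
f 31 13 14
f 31 14 32
f 32 14 15
f 32 15 16



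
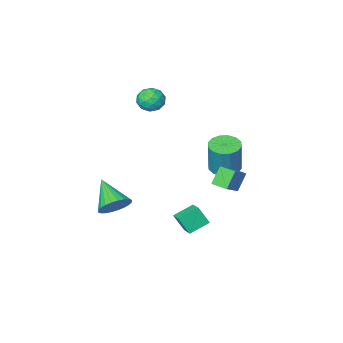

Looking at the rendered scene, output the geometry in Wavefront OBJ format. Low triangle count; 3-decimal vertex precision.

v 1.373 -1.74 -4.449
v 1.953 -2.167 -5.021
v 1.307 -3.3 -3.351
v 2.182 -2.014 -4.791
v 2.288 -1.82 -4.508
v 2.254 -1.613 -4.216
v 2.087 -1.426 -3.96
v 1.81 -1.286 -3.779
v 1.468 -1.215 -3.699
v 1.11 -1.225 -3.734
v 0.793 -1.312 -3.877
v 0.564 -1.465 -4.108
v 0.459 -1.659 -4.391
v 0.492 -1.866 -4.682
v 0.66 -2.053 -4.938
v 0.936 -2.193 -5.12
v 1.279 -2.264 -5.2
v 1.636 -2.254 -5.165
v -2.707 2.628 -0.574
v -1.816 3.052 0.09
v -3.06 3.434 -0.615
v -2.169 3.857 0.05
v -2.111 2.843 -1.51
v -1.22 3.266 -0.845
v -2.464 3.648 -1.55
v -1.573 4.072 -0.886
v 0.094 2.937 -3.898
v -0.968 3.003 -3.436
v 0.27 3.761 -3.611
v -0.792 3.827 -3.149
v 0.472 2.533 -2.971
v -0.59 2.599 -2.509
v 0.648 3.357 -2.684
v -0.414 3.423 -2.222
v -2.154 -2.898 1.703
v -1.419 -2.941 2.012
v -1.961 -4.019 1.088
v -1.226 -4.062 1.397
v -1.864 -4.147 1.871
v -1.984 -3.454 2.251
v -1.396 -3.506 0.849
v -1.516 -2.813 1.229
v -0.95 -3.317 1.485
v -1.24 -3.713 2.116
v -2.14 -3.247 0.984
v -2.43 -3.643 1.615
v -1.803 -2.821 1.911
v -1.577 -4.139 1.189
v -1.952 -4.189 1.467
v -1.52 -4.214 1.649
v -2.135 -3.122 2.051
v -1.703 -3.148 2.233
v -1.965 -3.856 2.15
v -1.677 -3.812 0.867
v -1.245 -3.838 1.049
v -1.86 -2.746 1.451
v -1.428 -2.771 1.633
v -1.415 -3.104 0.95
v -1.096 -3.068 1.784
v -0.983 -3.727 1.422
v -1.083 -3.4 1.1
v -1.153 -2.992 1.323
v -1.266 -3.3 2.154
v -1.153 -3.959 1.793
v -1.528 -4.009 2.071
v -1.598 -3.602 2.295
v -0.991 -3.521 1.845
v -2.227 -3.001 1.307
v -2.114 -3.66 0.946
v -1.782 -3.358 0.805
v -1.852 -2.951 1.029
v -2.397 -3.233 1.678
v -2.284 -3.892 1.316
v -2.227 -3.968 1.777
v -2.297 -3.56 2
v -2.389 -3.439 1.255
v -3.84 0.225 -2.086
v -3.016 0.026 -2.155
v -2.777 0.375 -0.303
v -3.6 0.575 -0.234
v -3.036 0.458 -2.234
v -2.796 0.807 -0.382
v -3.27 0.828 -2.273
v -3.031 1.177 -0.421
v -3.658 1.037 -2.263
v -3.418 1.386 -0.411
v -4.094 1.028 -2.205
v -3.854 1.377 -0.352
v -4.462 0.804 -2.115
v -4.222 1.153 -0.263
v -4.663 0.425 -2.017
v -4.424 0.774 -0.165
v -4.644 -0.007 -1.938
v -4.404 0.342 -0.086
v -4.409 -0.377 -1.899
v -4.17 -0.028 -0.047
v -4.022 -0.586 -1.909
v -3.782 -0.237 -0.057
v -3.586 -0.577 -1.968
v -3.346 -0.228 -0.115
v -3.218 -0.353 -2.057
v -2.978 -0.004 -0.205
f 2 1 4
f 2 4 3
f 4 1 5
f 4 5 3
f 5 1 6
f 5 6 3
f 6 1 7
f 6 7 3
f 7 1 8
f 7 8 3
f 8 1 9
f 8 9 3
f 9 1 10
f 9 10 3
f 10 1 11
f 10 11 3
f 11 1 12
f 11 12 3
f 12 1 13
f 12 13 3
f 13 1 14
f 13 14 3
f 14 1 15
f 14 15 3
f 15 1 16
f 15 16 3
f 16 1 17
f 16 17 3
f 17 1 18
f 17 18 3
f 18 1 2
f 18 2 3
f 20 22 19
f 23 20 19
f 19 22 21
f 21 23 19
f 20 26 22
f 24 20 23
f 24 26 20
f 22 26 21
f 25 23 21
f 21 26 25
f 25 24 23
f 26 24 25
f 28 30 27
f 31 28 27
f 27 30 29
f 29 31 27
f 28 34 30
f 32 28 31
f 32 34 28
f 30 34 29
f 33 31 29
f 29 34 33
f 33 32 31
f 34 32 33
f 35 72 51
f 72 46 75
f 51 75 40
f 72 75 51
f 35 51 47
f 51 40 52
f 47 52 36
f 51 52 47
f 35 47 56
f 47 36 57
f 56 57 42
f 47 57 56
f 35 56 68
f 56 42 71
f 68 71 45
f 56 71 68
f 35 68 72
f 68 45 76
f 72 76 46
f 68 76 72
f 36 52 63
f 52 40 66
f 63 66 44
f 52 66 63
f 40 75 53
f 75 46 74
f 53 74 39
f 75 74 53
f 46 76 73
f 76 45 69
f 73 69 37
f 76 69 73
f 45 71 70
f 71 42 58
f 70 58 41
f 71 58 70
f 42 57 62
f 57 36 59
f 62 59 43
f 57 59 62
f 38 64 50
f 64 44 65
f 50 65 39
f 64 65 50
f 38 50 48
f 50 39 49
f 48 49 37
f 50 49 48
f 38 48 55
f 48 37 54
f 55 54 41
f 48 54 55
f 38 55 60
f 55 41 61
f 60 61 43
f 55 61 60
f 38 60 64
f 60 43 67
f 64 67 44
f 60 67 64
f 39 65 53
f 65 44 66
f 53 66 40
f 65 66 53
f 37 49 73
f 49 39 74
f 73 74 46
f 49 74 73
f 41 54 70
f 54 37 69
f 70 69 45
f 54 69 70
f 43 61 62
f 61 41 58
f 62 58 42
f 61 58 62
f 44 67 63
f 67 43 59
f 63 59 36
f 67 59 63
f 78 77 81
f 78 81 79
f 79 81 82
f 79 82 80
f 81 77 83
f 81 83 82
f 82 83 84
f 82 84 80
f 83 77 85
f 83 85 84
f 84 85 86
f 84 86 80
f 85 77 87
f 85 87 86
f 86 87 88
f 86 88 80
f 87 77 89
f 87 89 88
f 88 89 90
f 88 90 80
f 89 77 91
f 89 91 90
f 90 91 92
f 90 92 80
f 91 77 93
f 91 93 92
f 92 93 94
f 92 94 80
f 93 77 95
f 93 95 94
f 94 95 96
f 94 96 80
f 95 77 97
f 95 97 96
f 96 97 98
f 96 98 80
f 97 77 99
f 97 99 98
f 98 99 100
f 98 100 80
f 99 77 101
f 99 101 100
f 100 101 102
f 100 102 80
f 101 77 78
f 101 78 102
f 102 78 79
f 102 79 80



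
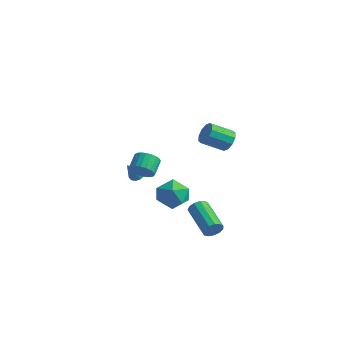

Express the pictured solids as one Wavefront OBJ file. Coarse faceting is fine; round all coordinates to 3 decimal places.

v -0.343 -3.457 -0.657
v -0.126 -3.805 -0.03
v -0.42 -2.952 0.545
v -0.637 -2.603 -0.083
v 0.135 -3.657 -0.115
v -0.159 -2.804 0.46
v 0.313 -3.475 -0.295
v 0.019 -2.622 0.28
v 0.378 -3.289 -0.537
v 0.084 -2.436 0.038
v 0.318 -3.133 -0.8
v 0.024 -2.279 -0.225
v 0.144 -3.032 -1.038
v -0.15 -2.179 -0.463
v -0.114 -3.005 -1.211
v -0.408 -2.152 -0.636
v -0.412 -3.056 -1.288
v -0.706 -2.203 -0.713
v -0.698 -3.176 -1.256
v -0.992 -2.323 -0.681
v -0.922 -3.345 -1.12
v -1.217 -2.492 -0.545
v -1.047 -3.533 -0.905
v -1.341 -2.68 -0.33
v -1.049 -3.708 -0.646
v -1.344 -2.855 -0.072
v -0.93 -3.839 -0.39
v -1.224 -2.986 0.185
v -0.709 -3.904 -0.18
v -1.003 -3.051 0.395
v -0.425 -3.892 -0.053
v -0.719 -3.039 0.522
v -3.968 0.373 -4.069
v -3.624 0.667 -3.856
v -4.012 -0.413 -2.911
v -3.902 0.782 -3.789
v -4.206 0.741 -3.828
v -4.419 0.56 -3.959
v -4.459 0.307 -4.133
v -4.312 0.079 -4.281
v -4.034 -0.036 -4.349
v -3.73 0.005 -4.31
v -3.517 0.187 -4.178
v -3.476 0.439 -4.005
v 2.092 1.087 0.627
v 2.684 0.664 0.762
v 1.82 -0.309 1.507
v 1.228 0.113 1.373
v 2.643 0.963 1.105
v 1.779 -0.01 1.851
v 2.392 1.31 1.266
v 1.528 0.336 2.011
v 2.026 1.571 1.183
v 1.162 0.598 1.928
v 1.685 1.647 0.887
v 0.821 0.674 1.633
v 1.5 1.509 0.493
v 0.636 0.536 1.238
v 1.541 1.21 0.149
v 0.677 0.237 0.895
v 1.792 0.864 -0.011
v 0.928 -0.11 0.734
v 2.158 0.602 0.072
v 1.294 -0.371 0.817
v 2.499 0.526 0.367
v 1.635 -0.447 1.113
v 4.469 -3.297 -3.471
v 4.774 -3.068 -2.995
v 3.036 -2.173 -2.313
v 2.731 -2.403 -2.789
v 4.796 -2.834 -3.246
v 3.058 -1.939 -2.564
v 4.714 -2.747 -3.568
v 2.976 -1.853 -2.886
v 4.554 -2.835 -3.86
v 2.817 -1.94 -3.178
v 4.367 -3.07 -4.028
v 2.63 -2.175 -3.346
v 4.213 -3.377 -4.019
v 2.475 -2.482 -3.337
v 4.14 -3.658 -3.836
v 2.402 -2.764 -3.154
v 4.171 -3.825 -3.538
v 2.433 -2.931 -2.856
v 4.297 -3.825 -3.218
v 2.559 -2.93 -2.536
v 4.477 -3.657 -2.978
v 2.74 -2.762 -2.296
v 4.655 -3.375 -2.895
v 2.917 -2.48 -2.213
v 1.205 -1.812 -1.929
v 2.07 -2.375 -1.6
v 0.53 -3.265 -2.64
v 1.395 -3.828 -2.311
v 0.686 -3.45 -1.585
v 1.103 -2.552 -1.145
v 1.497 -3.088 -3.095
v 1.914 -2.19 -2.655
v 2.25 -3.163 -2.32
v 1.749 -3.387 -1.387
v 0.851 -2.253 -2.853
v 0.35 -2.477 -1.92
f 2 1 5
f 2 5 3
f 3 5 6
f 3 6 4
f 5 1 7
f 5 7 6
f 6 7 8
f 6 8 4
f 7 1 9
f 7 9 8
f 8 9 10
f 8 10 4
f 9 1 11
f 9 11 10
f 10 11 12
f 10 12 4
f 11 1 13
f 11 13 12
f 12 13 14
f 12 14 4
f 13 1 15
f 13 15 14
f 14 15 16
f 14 16 4
f 15 1 17
f 15 17 16
f 16 17 18
f 16 18 4
f 17 1 19
f 17 19 18
f 18 19 20
f 18 20 4
f 19 1 21
f 19 21 20
f 20 21 22
f 20 22 4
f 21 1 23
f 21 23 22
f 22 23 24
f 22 24 4
f 23 1 25
f 23 25 24
f 24 25 26
f 24 26 4
f 25 1 27
f 25 27 26
f 26 27 28
f 26 28 4
f 27 1 29
f 27 29 28
f 28 29 30
f 28 30 4
f 29 1 31
f 29 31 30
f 30 31 32
f 30 32 4
f 31 1 2
f 31 2 32
f 32 2 3
f 32 3 4
f 34 33 36
f 34 36 35
f 36 33 37
f 36 37 35
f 37 33 38
f 37 38 35
f 38 33 39
f 38 39 35
f 39 33 40
f 39 40 35
f 40 33 41
f 40 41 35
f 41 33 42
f 41 42 35
f 42 33 43
f 42 43 35
f 43 33 44
f 43 44 35
f 44 33 34
f 44 34 35
f 46 45 49
f 46 49 47
f 47 49 50
f 47 50 48
f 49 45 51
f 49 51 50
f 50 51 52
f 50 52 48
f 51 45 53
f 51 53 52
f 52 53 54
f 52 54 48
f 53 45 55
f 53 55 54
f 54 55 56
f 54 56 48
f 55 45 57
f 55 57 56
f 56 57 58
f 56 58 48
f 57 45 59
f 57 59 58
f 58 59 60
f 58 60 48
f 59 45 61
f 59 61 60
f 60 61 62
f 60 62 48
f 61 45 63
f 61 63 62
f 62 63 64
f 62 64 48
f 63 45 65
f 63 65 64
f 64 65 66
f 64 66 48
f 65 45 46
f 65 46 66
f 66 46 47
f 66 47 48
f 68 67 71
f 68 71 69
f 69 71 72
f 69 72 70
f 71 67 73
f 71 73 72
f 72 73 74
f 72 74 70
f 73 67 75
f 73 75 74
f 74 75 76
f 74 76 70
f 75 67 77
f 75 77 76
f 76 77 78
f 76 78 70
f 77 67 79
f 77 79 78
f 78 79 80
f 78 80 70
f 79 67 81
f 79 81 80
f 80 81 82
f 80 82 70
f 81 67 83
f 81 83 82
f 82 83 84
f 82 84 70
f 83 67 85
f 83 85 84
f 84 85 86
f 84 86 70
f 85 67 87
f 85 87 86
f 86 87 88
f 86 88 70
f 87 67 89
f 87 89 88
f 88 89 90
f 88 90 70
f 89 67 68
f 89 68 90
f 90 68 69
f 90 69 70
f 91 102 96
f 91 96 92
f 91 92 98
f 91 98 101
f 91 101 102
f 92 96 100
f 96 102 95
f 102 101 93
f 101 98 97
f 98 92 99
f 94 100 95
f 94 95 93
f 94 93 97
f 94 97 99
f 94 99 100
f 95 100 96
f 93 95 102
f 97 93 101
f 99 97 98
f 100 99 92



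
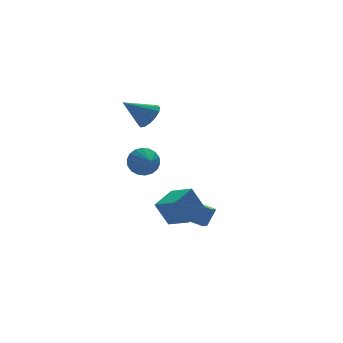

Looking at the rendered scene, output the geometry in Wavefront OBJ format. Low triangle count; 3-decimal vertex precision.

v 1.642 1.935 2.831
v 2.061 1.63 3.454
v 0.398 2.305 3.849
v 2.169 2.035 3.438
v 2.136 2.413 3.26
v 1.97 2.663 2.967
v 1.717 2.717 2.637
v 1.443 2.563 2.359
v 1.223 2.239 2.208
v 1.115 1.834 2.224
v 1.149 1.456 2.402
v 1.314 1.207 2.695
v 1.567 1.152 3.025
v 1.841 1.307 3.302
v 1.742 -1.765 -2.885
v 1.174 -1.449 -1.589
v 1.28 -0.615 -3.368
v 0.712 -0.299 -2.072
v 3.028 -1.081 -2.488
v 2.46 -0.765 -1.192
v 2.566 0.069 -2.971
v 1.998 0.385 -1.675
v 1.37 2.046 -0.186
v 1.66 1.712 -0.923
v 1.25 1.034 0.226
v 1.98 1.758 -0.719
v 2.179 1.861 -0.409
v 2.218 2 -0.054
v 2.089 2.149 0.274
v 1.817 2.277 0.511
v 1.457 2.36 0.61
v 1.079 2.381 0.551
v 0.759 2.335 0.346
v 0.56 2.232 0.036
v 0.521 2.093 -0.318
v 0.65 1.944 -0.646
v 0.922 1.815 -0.883
v 1.282 1.733 -0.982
v 3.093 -0.76 -3.841
v 3.614 -0.719 -2.862
v 2.299 0.196 -3.459
v 2.821 0.237 -2.48
v 3.679 -0.137 -4.18
v 4.201 -0.096 -3.201
v 2.886 0.819 -3.798
v 3.407 0.86 -2.819
f 2 1 4
f 2 4 3
f 4 1 5
f 4 5 3
f 5 1 6
f 5 6 3
f 6 1 7
f 6 7 3
f 7 1 8
f 7 8 3
f 8 1 9
f 8 9 3
f 9 1 10
f 9 10 3
f 10 1 11
f 10 11 3
f 11 1 12
f 11 12 3
f 12 1 13
f 12 13 3
f 13 1 14
f 13 14 3
f 14 1 2
f 14 2 3
f 16 18 15
f 19 16 15
f 15 18 17
f 17 19 15
f 16 22 18
f 20 16 19
f 20 22 16
f 18 22 17
f 21 19 17
f 17 22 21
f 21 20 19
f 22 20 21
f 24 23 26
f 24 26 25
f 26 23 27
f 26 27 25
f 27 23 28
f 27 28 25
f 28 23 29
f 28 29 25
f 29 23 30
f 29 30 25
f 30 23 31
f 30 31 25
f 31 23 32
f 31 32 25
f 32 23 33
f 32 33 25
f 33 23 34
f 33 34 25
f 34 23 35
f 34 35 25
f 35 23 36
f 35 36 25
f 36 23 37
f 36 37 25
f 37 23 38
f 37 38 25
f 38 23 24
f 38 24 25
f 40 42 39
f 43 40 39
f 39 42 41
f 41 43 39
f 40 46 42
f 44 40 43
f 44 46 40
f 42 46 41
f 45 43 41
f 41 46 45
f 45 44 43
f 46 44 45



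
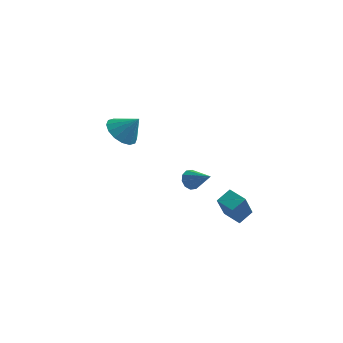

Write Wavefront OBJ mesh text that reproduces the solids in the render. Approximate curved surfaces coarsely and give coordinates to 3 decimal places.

v 2.624 -0.679 -2.419
v 2.394 -1.433 -0.913
v 3.136 0.013 -1.995
v 2.907 -0.741 -0.489
v 3.533 -1.259 -2.571
v 3.304 -2.013 -1.065
v 4.046 -0.567 -2.147
v 3.816 -1.321 -0.641
v 1.191 -1.913 0.804
v 1.601 -1.743 0.385
v 2.289 -2.507 1.636
v 1.565 -1.461 0.634
v 1.386 -1.353 0.947
v 1.132 -1.458 1.206
v 0.902 -1.737 1.311
v 0.782 -2.083 1.222
v 0.818 -2.364 0.974
v 0.997 -2.473 0.66
v 1.25 -2.368 0.401
v 1.481 -2.089 0.296
v -3.75 3.437 0.069
v -2.969 3.224 -0.584
v -2.81 3.503 1.171
v -3.008 3.761 -0.583
v -3.245 4.211 -0.408
v -3.618 4.454 -0.105
v -4.026 4.424 0.245
v -4.36 4.13 0.548
v -4.531 3.65 0.722
v -4.492 3.113 0.721
v -4.255 2.663 0.546
v -3.882 2.42 0.242
v -3.474 2.45 -0.107
v -3.14 2.744 -0.41
f 2 4 1
f 5 2 1
f 1 4 3
f 3 5 1
f 2 8 4
f 6 2 5
f 6 8 2
f 4 8 3
f 7 5 3
f 3 8 7
f 7 6 5
f 8 6 7
f 10 9 12
f 10 12 11
f 12 9 13
f 12 13 11
f 13 9 14
f 13 14 11
f 14 9 15
f 14 15 11
f 15 9 16
f 15 16 11
f 16 9 17
f 16 17 11
f 17 9 18
f 17 18 11
f 18 9 19
f 18 19 11
f 19 9 20
f 19 20 11
f 20 9 10
f 20 10 11
f 22 21 24
f 22 24 23
f 24 21 25
f 24 25 23
f 25 21 26
f 25 26 23
f 26 21 27
f 26 27 23
f 27 21 28
f 27 28 23
f 28 21 29
f 28 29 23
f 29 21 30
f 29 30 23
f 30 21 31
f 30 31 23
f 31 21 32
f 31 32 23
f 32 21 33
f 32 33 23
f 33 21 34
f 33 34 23
f 34 21 22
f 34 22 23



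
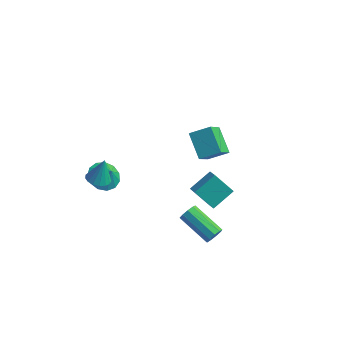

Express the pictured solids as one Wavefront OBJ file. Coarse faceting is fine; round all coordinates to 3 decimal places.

v -2.52 -3.787 -1.845
v -2.097 -4.316 -1.785
v -2.32 -3.473 -0.475
v -1.902 -4.07 -1.87
v -1.849 -3.759 -1.95
v -1.949 -3.454 -2.005
v -2.18 -3.226 -2.024
v -2.489 -3.126 -2.001
v -2.806 -3.178 -1.943
v -3.056 -3.37 -1.863
v -3.184 -3.657 -1.778
v -3.16 -3.974 -1.709
v -2.989 -4.248 -1.671
v -2.71 -4.417 -1.673
v -2.389 -4.442 -1.714
v -3.716 -1.669 -4.023
v -3.026 -1.225 -4.441
v -3.124 -1.791 -3.177
v -3.305 -0.864 -4.195
v -3.714 -0.758 -3.894
v -4.123 -0.942 -3.635
v -4.403 -1.356 -3.499
v -4.465 -1.87 -3.529
v -4.289 -2.32 -3.717
v -3.931 -2.563 -4.002
v -3.504 -2.523 -4.293
v -3.145 -2.211 -4.5
v -2.967 -1.728 -4.555
v 2.094 -0.693 -4.103
v 1.145 -0.979 -3.031
v 2.548 0.473 -3.39
v 1.599 0.187 -2.318
v 2.661 -1.147 -3.722
v 1.712 -1.433 -2.65
v 3.115 0.019 -3.009
v 2.166 -0.267 -1.937
v -1.113 3.315 -3.026
v -0.883 2.07 -1.892
v -0.193 3.961 -2.503
v 0.036 2.716 -1.369
v -0.016 2.584 -4.051
v 0.213 1.339 -2.917
v 0.903 3.23 -3.528
v 1.133 1.985 -2.394
v 3.869 -3.003 -3.763
v 4.044 -3.257 -3.319
v 2.305 -3.01 -2.494
v 2.131 -2.757 -2.937
v 4.109 -2.894 -3.291
v 2.37 -2.648 -2.466
v 4.061 -2.583 -3.484
v 2.323 -2.336 -2.658
v 3.924 -2.468 -3.807
v 2.186 -2.221 -2.982
v 3.761 -2.604 -4.109
v 2.023 -2.357 -3.284
v 3.649 -2.926 -4.25
v 1.911 -2.68 -3.424
v 3.64 -3.285 -4.162
v 1.901 -3.038 -3.337
v 3.738 -3.512 -3.888
v 1.999 -3.265 -3.062
v 3.897 -3.501 -3.555
v 2.159 -3.254 -2.729
f 2 1 4
f 2 4 3
f 4 1 5
f 4 5 3
f 5 1 6
f 5 6 3
f 6 1 7
f 6 7 3
f 7 1 8
f 7 8 3
f 8 1 9
f 8 9 3
f 9 1 10
f 9 10 3
f 10 1 11
f 10 11 3
f 11 1 12
f 11 12 3
f 12 1 13
f 12 13 3
f 13 1 14
f 13 14 3
f 14 1 15
f 14 15 3
f 15 1 2
f 15 2 3
f 17 16 19
f 17 19 18
f 19 16 20
f 19 20 18
f 20 16 21
f 20 21 18
f 21 16 22
f 21 22 18
f 22 16 23
f 22 23 18
f 23 16 24
f 23 24 18
f 24 16 25
f 24 25 18
f 25 16 26
f 25 26 18
f 26 16 27
f 26 27 18
f 27 16 28
f 27 28 18
f 28 16 17
f 28 17 18
f 30 32 29
f 33 30 29
f 29 32 31
f 31 33 29
f 30 36 32
f 34 30 33
f 34 36 30
f 32 36 31
f 35 33 31
f 31 36 35
f 35 34 33
f 36 34 35
f 38 40 37
f 41 38 37
f 37 40 39
f 39 41 37
f 38 44 40
f 42 38 41
f 42 44 38
f 40 44 39
f 43 41 39
f 39 44 43
f 43 42 41
f 44 42 43
f 46 45 49
f 46 49 47
f 47 49 50
f 47 50 48
f 49 45 51
f 49 51 50
f 50 51 52
f 50 52 48
f 51 45 53
f 51 53 52
f 52 53 54
f 52 54 48
f 53 45 55
f 53 55 54
f 54 55 56
f 54 56 48
f 55 45 57
f 55 57 56
f 56 57 58
f 56 58 48
f 57 45 59
f 57 59 58
f 58 59 60
f 58 60 48
f 59 45 61
f 59 61 60
f 60 61 62
f 60 62 48
f 61 45 63
f 61 63 62
f 62 63 64
f 62 64 48
f 63 45 46
f 63 46 64
f 64 46 47
f 64 47 48



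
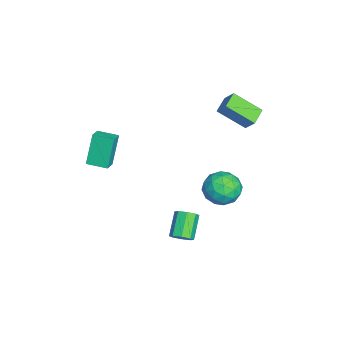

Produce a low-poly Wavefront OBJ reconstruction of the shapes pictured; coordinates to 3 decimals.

v -3.555 4.188 2.12
v -3.776 2.54 3.319
v -3.09 4.713 2.928
v -3.311 3.065 4.127
v -2.509 3.795 1.773
v -2.73 2.147 2.972
v -2.044 4.32 2.581
v -2.265 2.672 3.78
v 2.374 0.51 -4.021
v 2.736 1.025 -3.714
v 1.488 1.245 -2.612
v 1.126 0.73 -2.919
v 2.42 1.203 -4.108
v 1.171 1.423 -3.005
v 2.077 0.976 -4.451
v 0.828 1.196 -3.348
v 1.908 0.475 -4.542
v 0.66 0.695 -3.44
v 2.012 -0.005 -4.328
v 0.764 0.215 -3.226
v 2.329 -0.183 -3.935
v 1.08 0.037 -2.832
v 2.672 0.044 -3.592
v 1.423 0.264 -2.489
v 2.84 0.545 -3.5
v 1.592 0.765 -2.398
v 1.526 -4.528 1.813
v 0.809 -4.212 3.707
v 1.796 -3.322 1.714
v 1.079 -3.006 3.608
v 2.401 -4.694 2.172
v 1.684 -4.378 4.066
v 2.671 -3.488 2.073
v 1.954 -3.172 3.967
v 0.9 3.794 -0.592
v 2.008 3.343 -0.666
v 0.172 1.997 -0.554
v 1.28 1.546 -0.628
v 0.928 2.11 0.37
v 1.378 3.221 0.346
v 0.802 2.119 -1.566
v 1.252 3.23 -1.59
v 1.948 2.308 -1.268
v 2.026 2.303 -0.072
v 0.154 3.037 -1.148
v 0.232 3.032 0.048
v 1.518 3.726 -0.633
v 0.662 1.614 -0.587
v 0.455 1.945 -0.001
v 1.107 1.68 -0.045
v 1.147 3.654 -0.038
v 1.799 3.39 -0.081
v 1.164 2.665 0.528
v 0.381 1.95 -1.139
v 1.033 1.686 -1.182
v 1.073 3.66 -1.175
v 1.725 3.395 -1.219
v 1.016 2.675 -1.748
v 2.134 2.853 -1.03
v 1.706 1.797 -1.007
v 1.425 2.134 -1.559
v 1.689 2.787 -1.573
v 2.18 2.85 -0.327
v 1.752 1.794 -0.304
v 1.545 2.125 0.282
v 1.809 2.778 0.268
v 2.144 2.242 -0.681
v 0.428 3.546 -0.916
v 0 2.49 -0.893
v 0.371 2.562 -1.488
v 0.635 3.215 -1.502
v 0.474 3.543 -0.213
v 0.046 2.487 -0.19
v 0.491 2.553 0.353
v 0.755 3.206 0.339
v 0.036 3.098 -0.539
f 2 4 1
f 5 2 1
f 1 4 3
f 3 5 1
f 2 8 4
f 6 2 5
f 6 8 2
f 4 8 3
f 7 5 3
f 3 8 7
f 7 6 5
f 8 6 7
f 10 9 13
f 10 13 11
f 11 13 14
f 11 14 12
f 13 9 15
f 13 15 14
f 14 15 16
f 14 16 12
f 15 9 17
f 15 17 16
f 16 17 18
f 16 18 12
f 17 9 19
f 17 19 18
f 18 19 20
f 18 20 12
f 19 9 21
f 19 21 20
f 20 21 22
f 20 22 12
f 21 9 23
f 21 23 22
f 22 23 24
f 22 24 12
f 23 9 25
f 23 25 24
f 24 25 26
f 24 26 12
f 25 9 10
f 25 10 26
f 26 10 11
f 26 11 12
f 28 30 27
f 31 28 27
f 27 30 29
f 29 31 27
f 28 34 30
f 32 28 31
f 32 34 28
f 30 34 29
f 33 31 29
f 29 34 33
f 33 32 31
f 34 32 33
f 35 72 51
f 72 46 75
f 51 75 40
f 72 75 51
f 35 51 47
f 51 40 52
f 47 52 36
f 51 52 47
f 35 47 56
f 47 36 57
f 56 57 42
f 47 57 56
f 35 56 68
f 56 42 71
f 68 71 45
f 56 71 68
f 35 68 72
f 68 45 76
f 72 76 46
f 68 76 72
f 36 52 63
f 52 40 66
f 63 66 44
f 52 66 63
f 40 75 53
f 75 46 74
f 53 74 39
f 75 74 53
f 46 76 73
f 76 45 69
f 73 69 37
f 76 69 73
f 45 71 70
f 71 42 58
f 70 58 41
f 71 58 70
f 42 57 62
f 57 36 59
f 62 59 43
f 57 59 62
f 38 64 50
f 64 44 65
f 50 65 39
f 64 65 50
f 38 50 48
f 50 39 49
f 48 49 37
f 50 49 48
f 38 48 55
f 48 37 54
f 55 54 41
f 48 54 55
f 38 55 60
f 55 41 61
f 60 61 43
f 55 61 60
f 38 60 64
f 60 43 67
f 64 67 44
f 60 67 64
f 39 65 53
f 65 44 66
f 53 66 40
f 65 66 53
f 37 49 73
f 49 39 74
f 73 74 46
f 49 74 73
f 41 54 70
f 54 37 69
f 70 69 45
f 54 69 70
f 43 61 62
f 61 41 58
f 62 58 42
f 61 58 62
f 44 67 63
f 67 43 59
f 63 59 36
f 67 59 63



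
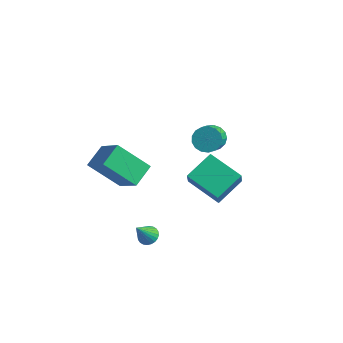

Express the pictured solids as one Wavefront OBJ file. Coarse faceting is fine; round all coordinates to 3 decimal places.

v -1.619 1.258 1.919
v -1.312 0.778 2.848
v -1.396 2.686 2.584
v -1.089 2.205 3.513
v 0.109 1.255 1.347
v 0.416 0.774 2.276
v 0.332 2.682 2.012
v 0.639 2.202 2.941
v -1.237 -2.091 0.75
v -0.733 -2.056 0.813
v -1.323 -2.809 1.83
v -0.795 -1.896 0.914
v -0.926 -1.766 0.991
v -1.103 -1.686 1.03
v -1.301 -1.667 1.027
v -1.49 -1.713 0.982
v -1.64 -1.816 0.901
v -1.728 -1.961 0.798
v -1.742 -2.125 0.687
v -1.679 -2.285 0.586
v -1.549 -2.415 0.51
v -1.372 -2.495 0.47
v -1.174 -2.514 0.473
v -0.985 -2.468 0.518
v -0.835 -2.365 0.599
v -0.747 -2.22 0.702
v -4.671 -2.077 3.801
v -4.746 -0.982 4.31
v -3.376 -1.407 2.551
v -3.452 -0.312 3.06
v -3.368 -2.508 4.92
v -3.444 -1.413 5.429
v -2.074 -1.838 3.67
v -2.149 -0.743 4.179
v -2.512 4.202 2.474
v -2.089 4.675 2.794
v -1.606 3.65 3.667
v -2.028 3.178 3.346
v -2.378 4.69 2.972
v -1.895 3.665 3.845
v -2.698 4.593 3.036
v -2.214 3.569 3.909
v -2.975 4.408 2.971
v -2.491 3.383 3.844
v -3.146 4.174 2.793
v -2.662 3.15 3.665
v -3.171 3.948 2.541
v -2.688 2.923 3.413
v -3.046 3.779 2.273
v -2.562 2.755 3.146
v -2.798 3.708 2.052
v -2.314 2.683 2.925
v -2.485 3.75 1.927
v -2.001 2.725 2.8
v -2.178 3.895 1.928
v -1.694 2.871 2.8
v -1.947 4.111 2.053
v -1.463 3.086 2.926
v -1.846 4.348 2.275
v -1.362 3.323 3.148
v -1.897 4.551 2.542
v -1.413 3.526 3.415
f 2 4 1
f 5 2 1
f 1 4 3
f 3 5 1
f 2 8 4
f 6 2 5
f 6 8 2
f 4 8 3
f 7 5 3
f 3 8 7
f 7 6 5
f 8 6 7
f 10 9 12
f 10 12 11
f 12 9 13
f 12 13 11
f 13 9 14
f 13 14 11
f 14 9 15
f 14 15 11
f 15 9 16
f 15 16 11
f 16 9 17
f 16 17 11
f 17 9 18
f 17 18 11
f 18 9 19
f 18 19 11
f 19 9 20
f 19 20 11
f 20 9 21
f 20 21 11
f 21 9 22
f 21 22 11
f 22 9 23
f 22 23 11
f 23 9 24
f 23 24 11
f 24 9 25
f 24 25 11
f 25 9 26
f 25 26 11
f 26 9 10
f 26 10 11
f 28 30 27
f 31 28 27
f 27 30 29
f 29 31 27
f 28 34 30
f 32 28 31
f 32 34 28
f 30 34 29
f 33 31 29
f 29 34 33
f 33 32 31
f 34 32 33
f 36 35 39
f 36 39 37
f 37 39 40
f 37 40 38
f 39 35 41
f 39 41 40
f 40 41 42
f 40 42 38
f 41 35 43
f 41 43 42
f 42 43 44
f 42 44 38
f 43 35 45
f 43 45 44
f 44 45 46
f 44 46 38
f 45 35 47
f 45 47 46
f 46 47 48
f 46 48 38
f 47 35 49
f 47 49 48
f 48 49 50
f 48 50 38
f 49 35 51
f 49 51 50
f 50 51 52
f 50 52 38
f 51 35 53
f 51 53 52
f 52 53 54
f 52 54 38
f 53 35 55
f 53 55 54
f 54 55 56
f 54 56 38
f 55 35 57
f 55 57 56
f 56 57 58
f 56 58 38
f 57 35 59
f 57 59 58
f 58 59 60
f 58 60 38
f 59 35 61
f 59 61 60
f 60 61 62
f 60 62 38
f 61 35 36
f 61 36 62
f 62 36 37
f 62 37 38



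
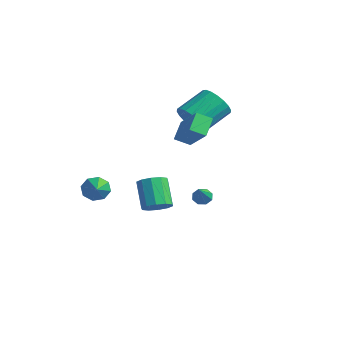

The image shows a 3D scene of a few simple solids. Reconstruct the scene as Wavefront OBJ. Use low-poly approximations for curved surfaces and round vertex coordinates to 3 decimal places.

v -2.061 0.336 -2.86
v -1.533 -0.087 -2.33
v -2.63 0.32 -0.91
v -3.159 0.744 -1.44
v -1.373 0.419 -2.351
v -2.47 0.826 -0.932
v -1.476 0.894 -2.567
v -2.573 1.301 -1.147
v -1.802 1.156 -2.894
v -2.9 1.563 -1.475
v -2.228 1.105 -3.209
v -3.325 1.512 -1.789
v -2.59 0.76 -3.39
v -3.687 1.167 -1.97
v -2.75 0.254 -3.368
v -3.847 0.661 -1.949
v -2.647 -0.221 -3.153
v -3.744 0.186 -1.733
v -2.32 -0.483 -2.825
v -3.418 -0.076 -1.406
v -1.895 -0.432 -2.511
v -2.992 -0.025 -1.091
v -2.664 -3.031 -0.84
v -2.222 -2.802 -1.453
v -1.176 -3.869 -0.08
v -2.224 -2.397 -1.004
v -2.484 -2.363 -0.459
v -2.849 -2.721 -0.138
v -3.107 -3.261 -0.228
v -3.105 -3.666 -0.676
v -2.845 -3.699 -1.221
v -2.48 -3.341 -1.543
v -0.787 1.557 1.878
v -1.207 0.819 2.325
v -1.364 2.383 2.699
v -1.784 1.645 3.146
v 0.824 1.415 3.154
v 0.404 0.677 3.601
v 0.247 2.241 3.975
v -0.173 1.503 4.422
v -2.137 2.512 2.953
v -1.49 2.11 3.675
v -1.536 3.786 4.65
v -2.183 4.188 3.927
v -1.195 2.298 3.365
v -1.242 3.975 4.34
v -1.087 2.529 2.974
v -1.134 4.205 3.948
v -1.187 2.756 2.578
v -1.233 4.433 3.552
v -1.475 2.935 2.256
v -1.521 4.612 3.231
v -1.894 3.03 2.072
v -1.94 4.707 3.047
v -2.361 3.022 2.063
v -2.408 4.699 3.038
v -2.784 2.914 2.23
v -2.83 4.59 3.205
v -3.078 2.725 2.54
v -3.125 4.402 3.515
v -3.186 2.495 2.932
v -3.233 4.171 3.906
v -3.087 2.267 3.328
v -3.133 3.944 4.302
v -2.799 2.088 3.649
v -2.845 3.765 4.624
v -2.38 1.993 3.833
v -2.426 3.67 4.808
v -1.912 2.001 3.842
v -1.959 3.678 4.817
v 1.971 0.399 -0.474
v 2.354 0.361 -0.852
v 3.009 -0.539 0.674
v 2.398 0.698 -0.616
v 2.191 0.859 -0.297
v 1.855 0.751 -0.081
v 1.587 0.437 -0.096
v 1.544 0.101 -0.331
v 1.75 -0.061 -0.651
v 2.086 0.047 -0.866
f 2 1 5
f 2 5 3
f 3 5 6
f 3 6 4
f 5 1 7
f 5 7 6
f 6 7 8
f 6 8 4
f 7 1 9
f 7 9 8
f 8 9 10
f 8 10 4
f 9 1 11
f 9 11 10
f 10 11 12
f 10 12 4
f 11 1 13
f 11 13 12
f 12 13 14
f 12 14 4
f 13 1 15
f 13 15 14
f 14 15 16
f 14 16 4
f 15 1 17
f 15 17 16
f 16 17 18
f 16 18 4
f 17 1 19
f 17 19 18
f 18 19 20
f 18 20 4
f 19 1 21
f 19 21 20
f 20 21 22
f 20 22 4
f 21 1 2
f 21 2 22
f 22 2 3
f 22 3 4
f 24 23 26
f 24 26 25
f 26 23 27
f 26 27 25
f 27 23 28
f 27 28 25
f 28 23 29
f 28 29 25
f 29 23 30
f 29 30 25
f 30 23 31
f 30 31 25
f 31 23 32
f 31 32 25
f 32 23 24
f 32 24 25
f 34 36 33
f 37 34 33
f 33 36 35
f 35 37 33
f 34 40 36
f 38 34 37
f 38 40 34
f 36 40 35
f 39 37 35
f 35 40 39
f 39 38 37
f 40 38 39
f 42 41 45
f 42 45 43
f 43 45 46
f 43 46 44
f 45 41 47
f 45 47 46
f 46 47 48
f 46 48 44
f 47 41 49
f 47 49 48
f 48 49 50
f 48 50 44
f 49 41 51
f 49 51 50
f 50 51 52
f 50 52 44
f 51 41 53
f 51 53 52
f 52 53 54
f 52 54 44
f 53 41 55
f 53 55 54
f 54 55 56
f 54 56 44
f 55 41 57
f 55 57 56
f 56 57 58
f 56 58 44
f 57 41 59
f 57 59 58
f 58 59 60
f 58 60 44
f 59 41 61
f 59 61 60
f 60 61 62
f 60 62 44
f 61 41 63
f 61 63 62
f 62 63 64
f 62 64 44
f 63 41 65
f 63 65 64
f 64 65 66
f 64 66 44
f 65 41 67
f 65 67 66
f 66 67 68
f 66 68 44
f 67 41 69
f 67 69 68
f 68 69 70
f 68 70 44
f 69 41 42
f 69 42 70
f 70 42 43
f 70 43 44
f 72 71 74
f 72 74 73
f 74 71 75
f 74 75 73
f 75 71 76
f 75 76 73
f 76 71 77
f 76 77 73
f 77 71 78
f 77 78 73
f 78 71 79
f 78 79 73
f 79 71 80
f 79 80 73
f 80 71 72
f 80 72 73



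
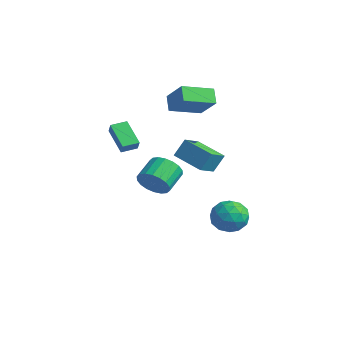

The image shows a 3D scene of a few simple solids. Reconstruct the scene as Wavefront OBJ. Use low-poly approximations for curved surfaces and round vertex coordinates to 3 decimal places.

v -3.031 2.414 -0.688
v -2.875 3.109 0.517
v -3.559 3.76 -1.396
v -3.403 4.455 -0.191
v -0.977 2.925 -1.249
v -0.821 3.62 -0.044
v -1.505 4.271 -1.957
v -1.349 4.966 -0.752
v 3.905 -3.615 1.443
v 4.643 -3.66 2.174
v 4.033 -2.391 2.869
v 3.295 -2.345 2.137
v 4.835 -3.391 1.851
v 4.225 -2.122 2.545
v 4.843 -3.166 1.446
v 4.233 -1.897 2.141
v 4.665 -3.029 1.041
v 4.055 -1.76 1.736
v 4.337 -3.009 0.716
v 3.727 -1.74 1.41
v 3.923 -3.109 0.534
v 3.313 -1.84 1.229
v 3.505 -3.308 0.533
v 2.896 -2.039 1.227
v 3.167 -3.569 0.711
v 2.557 -2.3 1.406
v 2.975 -3.838 1.035
v 2.365 -2.569 1.729
v 2.967 -4.063 1.439
v 2.357 -2.794 2.134
v 3.145 -4.2 1.844
v 2.535 -2.931 2.539
v 3.473 -4.22 2.17
v 2.863 -2.951 2.864
v 3.887 -4.12 2.351
v 3.277 -2.851 3.046
v 4.304 -3.921 2.353
v 3.695 -2.652 3.047
v -3.582 2.421 2.874
v -4.369 2.802 3.711
v -3.179 4.497 2.307
v -3.965 4.879 3.144
v -2.115 2.501 4.216
v -2.901 2.883 5.053
v -1.711 4.578 3.649
v -2.498 4.959 4.486
v 1.915 3.466 -3.738
v 2.958 3.562 -3.074
v 2.242 1.498 -3.966
v 3.285 1.594 -3.302
v 2.183 1.739 -2.75
v 1.981 2.955 -2.609
v 3.219 2.105 -4.431
v 3.017 3.321 -4.29
v 3.764 2.721 -3.502
v 3.124 2.495 -2.463
v 2.076 2.565 -4.577
v 1.436 2.339 -3.538
v 2.408 3.687 -3.386
v 2.792 1.373 -3.654
v 2.144 1.458 -3.33
v 2.758 1.515 -2.94
v 1.834 3.33 -3.113
v 2.447 3.386 -2.722
v 1.991 2.314 -2.532
v 2.753 1.674 -4.318
v 3.366 1.73 -3.927
v 2.442 3.545 -4.1
v 3.056 3.602 -3.71
v 3.209 2.746 -4.508
v 3.495 3.249 -3.247
v 3.687 2.092 -3.381
v 3.648 2.393 -4.044
v 3.529 3.108 -3.962
v 3.119 3.116 -2.637
v 3.311 1.959 -2.771
v 2.663 2.044 -2.447
v 2.544 2.759 -2.364
v 3.592 2.622 -2.888
v 1.889 3.101 -4.269
v 2.081 1.944 -4.403
v 2.656 2.301 -4.676
v 2.537 3.016 -4.593
v 1.513 2.968 -3.659
v 1.705 1.811 -3.793
v 1.671 1.952 -3.078
v 1.552 2.667 -2.996
v 1.608 2.438 -4.152
v -2.098 -1.921 1.083
v -3.659 -1.776 2.208
v -1.907 -0.887 1.213
v -3.469 -0.741 2.338
v -1.611 -2.099 1.782
v -3.173 -1.953 2.907
v -1.421 -1.064 1.912
v -2.982 -0.919 3.037
f 2 4 1
f 5 2 1
f 1 4 3
f 3 5 1
f 2 8 4
f 6 2 5
f 6 8 2
f 4 8 3
f 7 5 3
f 3 8 7
f 7 6 5
f 8 6 7
f 10 9 13
f 10 13 11
f 11 13 14
f 11 14 12
f 13 9 15
f 13 15 14
f 14 15 16
f 14 16 12
f 15 9 17
f 15 17 16
f 16 17 18
f 16 18 12
f 17 9 19
f 17 19 18
f 18 19 20
f 18 20 12
f 19 9 21
f 19 21 20
f 20 21 22
f 20 22 12
f 21 9 23
f 21 23 22
f 22 23 24
f 22 24 12
f 23 9 25
f 23 25 24
f 24 25 26
f 24 26 12
f 25 9 27
f 25 27 26
f 26 27 28
f 26 28 12
f 27 9 29
f 27 29 28
f 28 29 30
f 28 30 12
f 29 9 31
f 29 31 30
f 30 31 32
f 30 32 12
f 31 9 33
f 31 33 32
f 32 33 34
f 32 34 12
f 33 9 35
f 33 35 34
f 34 35 36
f 34 36 12
f 35 9 37
f 35 37 36
f 36 37 38
f 36 38 12
f 37 9 10
f 37 10 38
f 38 10 11
f 38 11 12
f 40 42 39
f 43 40 39
f 39 42 41
f 41 43 39
f 40 46 42
f 44 40 43
f 44 46 40
f 42 46 41
f 45 43 41
f 41 46 45
f 45 44 43
f 46 44 45
f 47 84 63
f 84 58 87
f 63 87 52
f 84 87 63
f 47 63 59
f 63 52 64
f 59 64 48
f 63 64 59
f 47 59 68
f 59 48 69
f 68 69 54
f 59 69 68
f 47 68 80
f 68 54 83
f 80 83 57
f 68 83 80
f 47 80 84
f 80 57 88
f 84 88 58
f 80 88 84
f 48 64 75
f 64 52 78
f 75 78 56
f 64 78 75
f 52 87 65
f 87 58 86
f 65 86 51
f 87 86 65
f 58 88 85
f 88 57 81
f 85 81 49
f 88 81 85
f 57 83 82
f 83 54 70
f 82 70 53
f 83 70 82
f 54 69 74
f 69 48 71
f 74 71 55
f 69 71 74
f 50 76 62
f 76 56 77
f 62 77 51
f 76 77 62
f 50 62 60
f 62 51 61
f 60 61 49
f 62 61 60
f 50 60 67
f 60 49 66
f 67 66 53
f 60 66 67
f 50 67 72
f 67 53 73
f 72 73 55
f 67 73 72
f 50 72 76
f 72 55 79
f 76 79 56
f 72 79 76
f 51 77 65
f 77 56 78
f 65 78 52
f 77 78 65
f 49 61 85
f 61 51 86
f 85 86 58
f 61 86 85
f 53 66 82
f 66 49 81
f 82 81 57
f 66 81 82
f 55 73 74
f 73 53 70
f 74 70 54
f 73 70 74
f 56 79 75
f 79 55 71
f 75 71 48
f 79 71 75
f 90 92 89
f 93 90 89
f 89 92 91
f 91 93 89
f 90 96 92
f 94 90 93
f 94 96 90
f 92 96 91
f 95 93 91
f 91 96 95
f 95 94 93
f 96 94 95

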